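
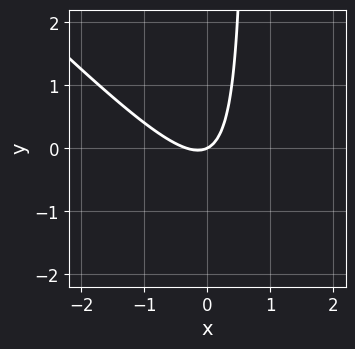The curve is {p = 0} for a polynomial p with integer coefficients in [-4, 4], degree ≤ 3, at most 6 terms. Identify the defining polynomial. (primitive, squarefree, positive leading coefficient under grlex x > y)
3*x^2 + 3*x*y + x - 2*y

First, degree: a generic line meets the curve in up to 2 points, so deg p = 2.
Next, against the integer gridlines: it crosses the x-axis at the gridline x = 0; it crosses the y-axis at the gridline y = 0.
Finally, fitting integer coefficients to these (and the overall shape) gives p.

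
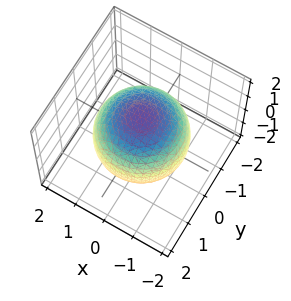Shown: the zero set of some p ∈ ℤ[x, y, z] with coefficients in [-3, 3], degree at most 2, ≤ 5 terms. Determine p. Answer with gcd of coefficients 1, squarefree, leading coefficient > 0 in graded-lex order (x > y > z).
x^2 + y^2 + z^2 - 2

(a) The degree is 2 — bounded and convex; a quadric.
(b) Symmetries: the z ↦ −z reflection is a symmetry, so z appears only in even powers; every cross-section ⟂ z is a circle, so x, y appear only via x² + y².
(c) Checking where it meets the axes: a circular section at z = 1 has radius exactly 1.
(d) Together with the visible shape, these determine p as stated.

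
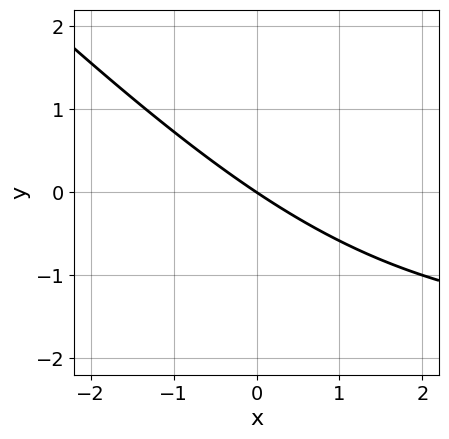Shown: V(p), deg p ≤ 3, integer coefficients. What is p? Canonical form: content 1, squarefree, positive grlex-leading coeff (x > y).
x*y + y^2 + 2*x + 3*y

First, deg p = 2. The shape is more complex than any degree-1 curve.
Then, against the integer gridlines: it meets the x-axis at x = 0 (among the integer gridlines); it crosses the y-axis at the gridline y = 0.
Finally, solving for integer coefficients yields p as stated.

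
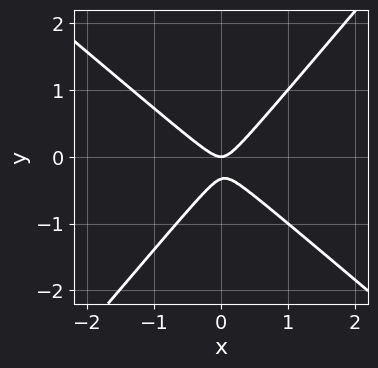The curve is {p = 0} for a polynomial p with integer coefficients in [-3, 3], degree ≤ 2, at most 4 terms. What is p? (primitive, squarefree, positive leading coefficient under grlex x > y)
The degree is 2 — the shape is more complex than any degree-1 curve.
From the visible intercepts: one x-axis crossing is at x = 0; it crosses the y-axis at the gridline y = 0.
Putting this together gives p.

3*x^2 + x*y - 3*y^2 - y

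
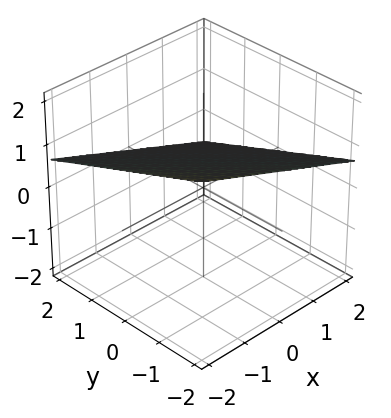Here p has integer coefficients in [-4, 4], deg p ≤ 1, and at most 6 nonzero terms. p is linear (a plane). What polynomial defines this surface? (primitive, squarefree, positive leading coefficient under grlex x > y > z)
First, degree: the surface is flat (a plane), so deg p = 1.
Next, from the visible intercepts: it meets the x-axis at x = 2 (among the integer gridlines); one y-axis crossing is at y = 2.
Finally, solving for integer coefficients yields p as stated.

x + y + 3*z - 2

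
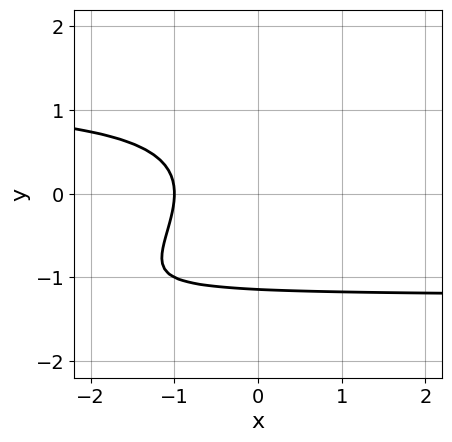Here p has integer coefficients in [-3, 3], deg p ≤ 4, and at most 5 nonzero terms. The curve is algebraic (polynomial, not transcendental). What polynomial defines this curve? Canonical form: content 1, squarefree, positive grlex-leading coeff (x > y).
2*x*y^2 - 2*y^3 - 3*x - 3

1. The degree is 3 — no degree-2 curve has this shape.
2. Observable constraints: it meets the x-axis at x = -1 (among the integer gridlines).
3. Fitting integer coefficients to these (and the overall shape) gives p.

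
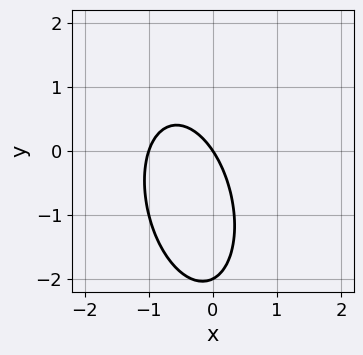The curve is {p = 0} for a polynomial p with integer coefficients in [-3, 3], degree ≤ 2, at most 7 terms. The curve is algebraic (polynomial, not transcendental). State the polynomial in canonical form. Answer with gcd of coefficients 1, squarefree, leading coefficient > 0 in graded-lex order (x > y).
3*x^2 + x*y + y^2 + 3*x + 2*y

The degree is 2 — a generic line meets the curve in up to 2 points.
Checking where it meets the axes: among the integer gridlines, it crosses the y-axis at y ∈ {-2, 0}; the x-axis gridline crossings are at x ∈ {-1, 0}.
The integer polynomial consistent with all of this is the stated p.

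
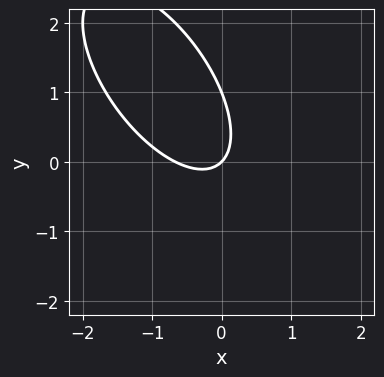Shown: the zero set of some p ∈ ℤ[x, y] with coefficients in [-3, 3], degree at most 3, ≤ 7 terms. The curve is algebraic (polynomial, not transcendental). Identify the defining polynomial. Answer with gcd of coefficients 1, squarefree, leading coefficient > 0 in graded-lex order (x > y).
1. Degree: a generic line meets the curve in up to 2 points, so deg p = 2.
2. From the visible intercepts: it meets the x-axis at x = 0 (among the integer gridlines); the y-axis gridline crossings are at y ∈ {0, 1}.
3. Fitting integer coefficients to these (and the overall shape) gives p.

3*x^2 + 3*x*y + 2*y^2 + 2*x - 2*y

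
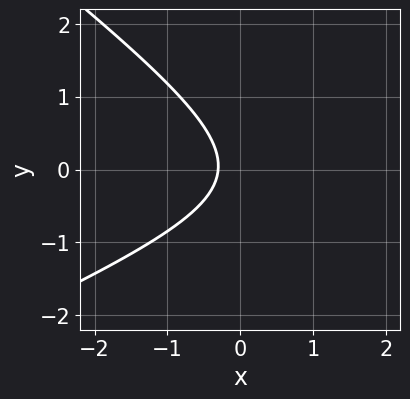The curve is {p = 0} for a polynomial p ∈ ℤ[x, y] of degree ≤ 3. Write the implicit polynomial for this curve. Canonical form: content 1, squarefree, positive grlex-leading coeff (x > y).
x^2 - x*y - 3*y^2 - 3*x - 1

1. deg p = 2. The shape is more complex than any degree-1 curve.
2. Against the integer gridlines: the curve avoids every integer y-axis point in the box.
3. Putting this together gives p.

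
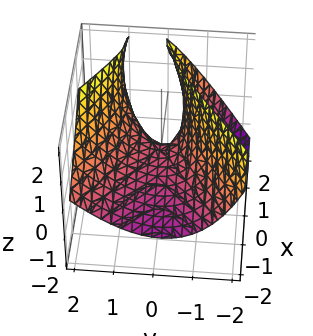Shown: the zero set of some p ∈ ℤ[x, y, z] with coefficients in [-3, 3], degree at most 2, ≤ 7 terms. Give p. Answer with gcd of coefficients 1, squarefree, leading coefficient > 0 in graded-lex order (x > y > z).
x^2 - 2*x*z - 2*y^2 + y*z + 2*z

First, deg p = 2. No degree-1 surface has this shape.
Next, against the integer gridlines: one x-axis crossing is at x = 0; it crosses the z-axis at the gridline z = 0; one y-axis crossing is at y = 0.
Finally, together with the visible shape, these determine p as stated.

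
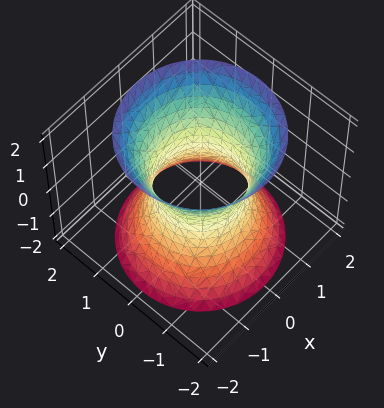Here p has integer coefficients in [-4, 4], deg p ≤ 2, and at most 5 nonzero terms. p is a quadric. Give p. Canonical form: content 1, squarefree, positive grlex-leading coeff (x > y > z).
2*x^2 + 2*y^2 - z^2 - 2

First, degree: one connected sheet with a waist; a quadric, so deg p = 2.
Next, symmetries: it's symmetric under z → −z, forcing even powers of z; the z-axis is an axis of rotation, so x and y enter only as x² + y².
Then, checking where it meets the axes: the surface avoids every integer z-axis point in the box; the x-axis gridline crossings are at x ∈ {-1, 1}; among the integer gridlines, it crosses the y-axis at y ∈ {-1, 1}; a circular section at z = -2 has radius between 1 and 2.
Finally, matching integer coefficients to the picture gives p.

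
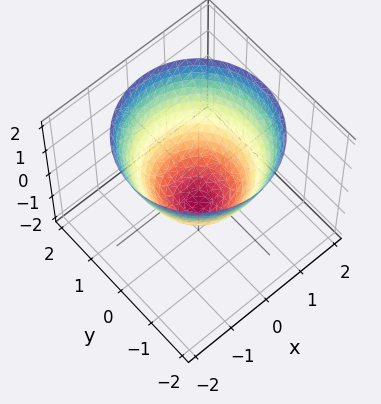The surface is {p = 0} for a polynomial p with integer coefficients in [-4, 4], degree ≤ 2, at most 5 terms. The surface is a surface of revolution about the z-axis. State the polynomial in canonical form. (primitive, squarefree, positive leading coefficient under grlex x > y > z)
1. Degree: the shape is more complex than any degree-1 surface, so deg p = 2.
2. Symmetry: every cross-section ⟂ z is a circle, so x, y appear only via x² + y².
3. Against the integer gridlines: the y-axis gridline crossings are at y ∈ {-1, 1}; a circular section at z = 2 has radius between 1 and 2; the x-axis gridline crossings are at x ∈ {-1, 1}; one z-axis crossing is at z = -1.
4. Putting this together gives p.

x^2 + y^2 - z - 1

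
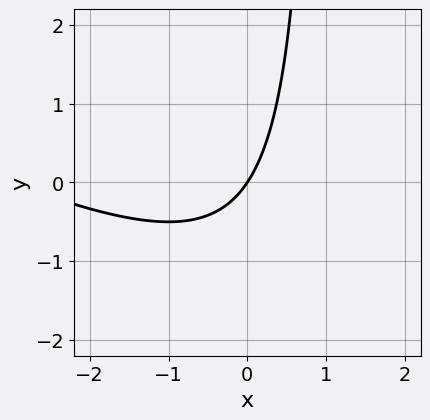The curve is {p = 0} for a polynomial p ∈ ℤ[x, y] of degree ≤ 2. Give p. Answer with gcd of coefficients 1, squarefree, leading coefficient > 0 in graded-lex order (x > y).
x^2 + 2*x*y + 3*x - 2*y

Degree: no degree-1 curve has this shape, so deg p = 2.
Against the integer gridlines: it meets the y-axis at y = 0 (among the integer gridlines); one x-axis crossing is at x = 0.
Fitting integer coefficients to these (and the overall shape) gives p.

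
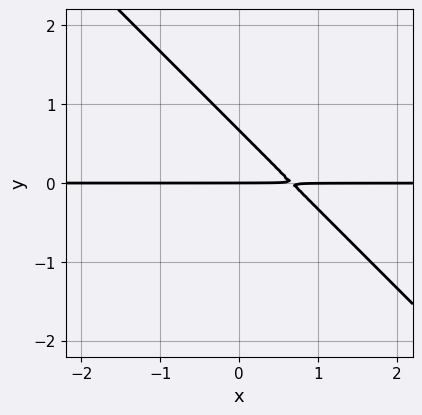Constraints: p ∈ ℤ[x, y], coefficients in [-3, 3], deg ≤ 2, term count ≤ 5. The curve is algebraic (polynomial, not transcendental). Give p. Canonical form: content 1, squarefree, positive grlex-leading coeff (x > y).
Degree: the shape is more complex than any degree-1 curve, so deg p = 2.
Against the integer gridlines: the visible x-axis segment lies entirely on the curve; it meets the y-axis at y = 0 (among the integer gridlines).
The integer polynomial consistent with all of this is the stated p.

3*x*y + 3*y^2 - 2*y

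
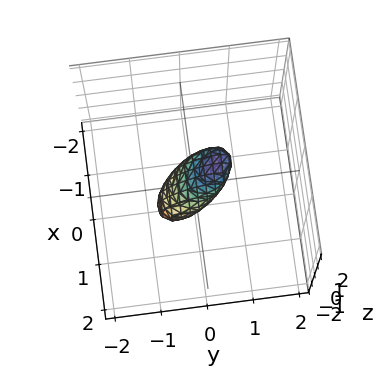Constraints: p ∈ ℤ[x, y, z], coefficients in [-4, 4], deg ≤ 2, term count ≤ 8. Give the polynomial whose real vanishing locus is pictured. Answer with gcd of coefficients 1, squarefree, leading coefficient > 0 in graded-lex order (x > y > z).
3*x^2 + 2*x*y + 3*y^2 - 3*y*z + 2*z^2 - 1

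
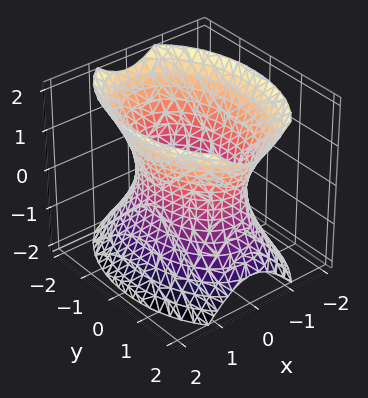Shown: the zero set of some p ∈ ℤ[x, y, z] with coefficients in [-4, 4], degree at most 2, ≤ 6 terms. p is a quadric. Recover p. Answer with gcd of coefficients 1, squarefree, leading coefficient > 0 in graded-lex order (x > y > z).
2*x^2 + y^2 - z^2 - 2

(a) deg p = 2. One connected sheet with a waist; a quadric.
(b) Symmetries: the z ↦ −z reflection is a symmetry, so z appears only in even powers; mirror symmetry x ↦ −x ⇒ only even powers of x; the y ↦ −y reflection is a symmetry, so y appears only in even powers.
(c) Observable constraints: it misses every integer gridline on the z-axis; among the integer gridlines, it crosses the x-axis at x ∈ {-1, 1}.
(d) Fitting integer coefficients to these (and the overall shape) gives p.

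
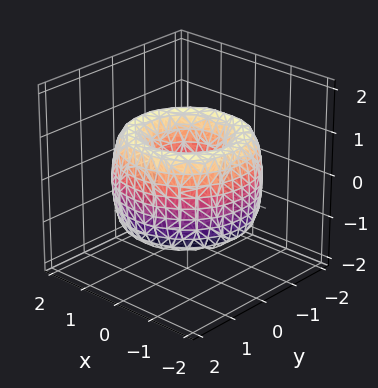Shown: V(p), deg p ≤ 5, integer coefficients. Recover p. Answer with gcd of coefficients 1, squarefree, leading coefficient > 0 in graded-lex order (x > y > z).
x^4 + 2*x^2*y^2 + y^4 - 3*x^2 - 3*y^2 + z^2 + 1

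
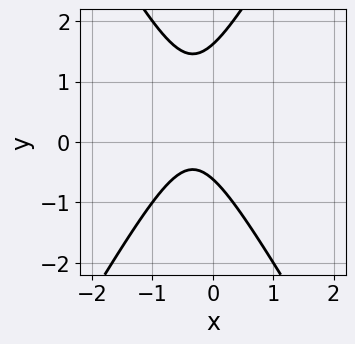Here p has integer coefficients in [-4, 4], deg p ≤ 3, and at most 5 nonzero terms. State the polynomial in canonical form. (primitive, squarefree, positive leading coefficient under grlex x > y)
(a) deg p = 2. The shape is more complex than any degree-1 curve.
(b) Reading off the gridlines: no x-intercept at any integer in the box.
(c) The integer polynomial consistent with all of this is the stated p.

3*x^2 - y^2 + 2*x + y + 1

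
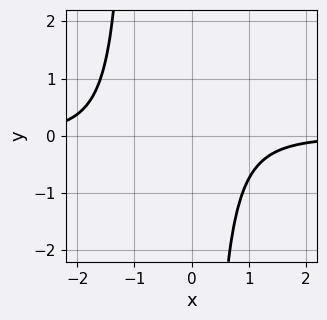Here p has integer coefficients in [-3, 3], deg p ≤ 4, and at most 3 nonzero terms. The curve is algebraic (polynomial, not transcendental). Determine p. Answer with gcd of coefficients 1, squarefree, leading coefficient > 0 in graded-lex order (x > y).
First, degree: the shape is more complex than any degree-3 curve, so deg p = 4.
Next, observable constraints: it misses every integer gridline on the y-axis; no x-intercept at any integer in the box.
Finally, the integer polynomial consistent with all of this is the stated p.

2*x^3*y + 2*x^2*y + 3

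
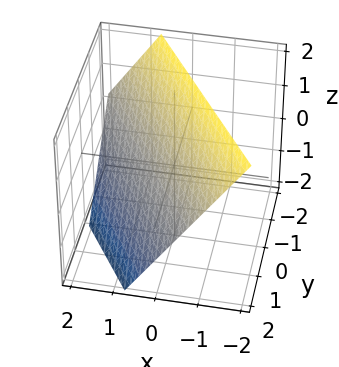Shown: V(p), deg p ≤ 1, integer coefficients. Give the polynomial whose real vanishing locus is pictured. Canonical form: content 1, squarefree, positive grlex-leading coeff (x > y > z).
(a) The degree is 1 — every cross-section is a straight line — this is a plane.
(b) Observable constraints: it crosses the z-axis at the gridline z = 1; one y-axis crossing is at y = 1.
(c) Fitting integer coefficients to these (and the overall shape) gives p.

3*x + 2*y + 2*z - 2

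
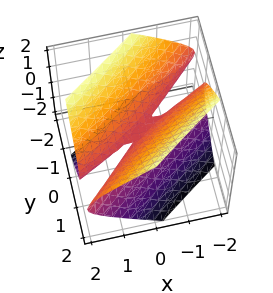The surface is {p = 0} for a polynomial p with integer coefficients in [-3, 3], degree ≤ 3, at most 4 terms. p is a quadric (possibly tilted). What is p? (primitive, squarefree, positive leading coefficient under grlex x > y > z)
x^2 - 3*x*y + 2*y^2 - 2*z^2

1. Degree: a generic line meets the surface in up to 2 points, so deg p = 2.
2. From the visible intercepts: it crosses the x-axis at the gridline x = 0; it meets the z-axis at z = 0 (among the integer gridlines); it crosses the y-axis at the gridline y = 0.
3. Solving for integer coefficients yields p as stated.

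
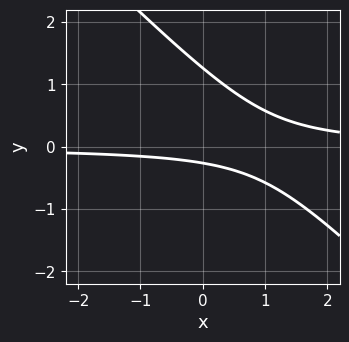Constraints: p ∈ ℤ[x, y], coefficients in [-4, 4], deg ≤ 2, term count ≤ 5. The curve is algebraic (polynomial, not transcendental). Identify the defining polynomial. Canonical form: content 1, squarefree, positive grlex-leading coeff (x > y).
3*x*y + 3*y^2 - 3*y - 1

1. The degree is 2 — no degree-1 curve has this shape.
2. From the visible intercepts: the curve avoids every integer x-axis point in the box.
3. Assembling these constraints gives the stated polynomial.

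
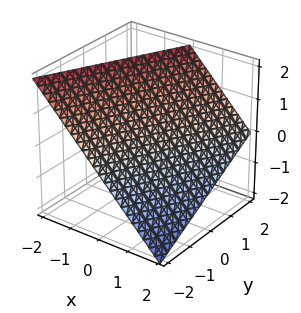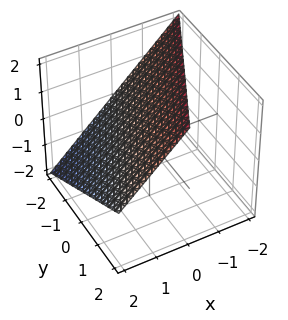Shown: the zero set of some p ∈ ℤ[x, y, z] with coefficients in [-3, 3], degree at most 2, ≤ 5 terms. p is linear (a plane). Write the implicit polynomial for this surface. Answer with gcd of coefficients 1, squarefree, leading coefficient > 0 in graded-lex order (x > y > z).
2*x - y + 2*z - 2

1. Degree: the surface is flat (a plane), so deg p = 1.
2. From the visible intercepts: it crosses the z-axis at the gridline z = 1; one x-axis crossing is at x = 1; it meets the y-axis at y = -2 (among the integer gridlines).
3. The integer polynomial consistent with all of this is the stated p.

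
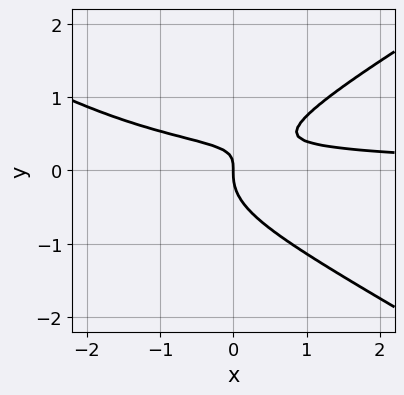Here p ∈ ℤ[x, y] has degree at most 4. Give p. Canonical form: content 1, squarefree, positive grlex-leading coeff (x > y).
The degree is 3 — no degree-2 curve has this shape.
From the axis intercepts and sections: it crosses the x-axis at the gridline x = 0; it meets the y-axis at y = 0 (among the integer gridlines).
Fitting integer coefficients to these (and the overall shape) gives p.

x^2*y - 3*y^3 + 2*x*y - x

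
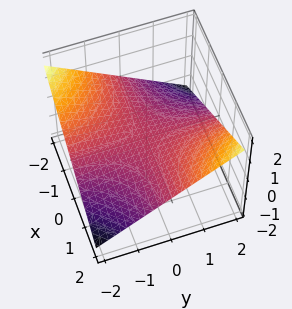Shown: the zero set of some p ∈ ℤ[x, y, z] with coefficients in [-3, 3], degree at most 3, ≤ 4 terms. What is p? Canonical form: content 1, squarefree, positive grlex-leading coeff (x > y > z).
x*y - 3*z

(a) Degree: a saddle surface; a quadric, so deg p = 2.
(b) From the axis intercepts and sections: every point of the x-axis in the box is on the surface; it meets the z-axis at z = 0 (among the integer gridlines); every point of the y-axis in the box is on the surface.
(c) Solving for integer coefficients yields p as stated.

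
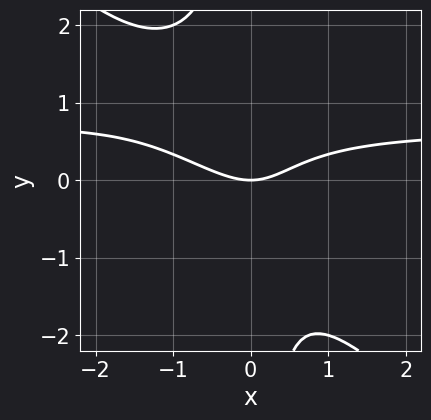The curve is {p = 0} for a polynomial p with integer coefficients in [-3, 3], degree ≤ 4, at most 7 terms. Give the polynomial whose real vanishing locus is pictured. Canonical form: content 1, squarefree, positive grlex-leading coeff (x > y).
3*x^2*y + 3*x*y^2 - 2*x^2 - x*y + 3*y

deg p = 3. No degree-2 curve has this shape.
From the visible intercepts: it meets the x-axis at x = 0 (among the integer gridlines); one y-axis crossing is at y = 0.
Fitting integer coefficients to these (and the overall shape) gives p.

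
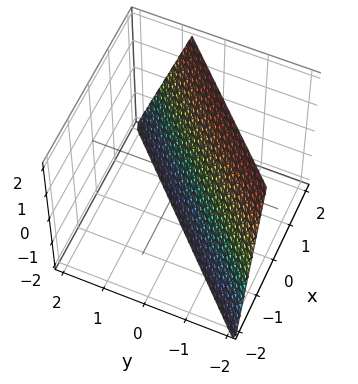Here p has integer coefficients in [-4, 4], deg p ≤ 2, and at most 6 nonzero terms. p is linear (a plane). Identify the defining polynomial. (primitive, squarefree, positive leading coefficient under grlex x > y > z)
3*x - 3*y - z - 2

First, the degree is 1 — every cross-section is a straight line — this is a plane.
Next, against the integer gridlines: it meets the z-axis at z = -2 (among the integer gridlines).
Finally, matching integer coefficients to the picture gives p.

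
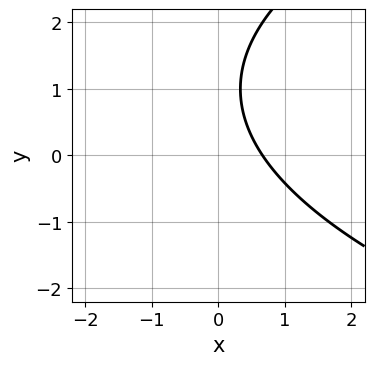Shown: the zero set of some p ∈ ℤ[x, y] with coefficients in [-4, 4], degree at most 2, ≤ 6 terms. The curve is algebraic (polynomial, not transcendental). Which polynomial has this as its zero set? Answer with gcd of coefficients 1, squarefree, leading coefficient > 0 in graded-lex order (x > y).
y^2 - 3*x - 2*y + 2

(a) Degree: no degree-1 curve has this shape, so deg p = 2.
(b) From the visible intercepts: no y-intercept at any integer in the box.
(c) The integer polynomial consistent with all of this is the stated p.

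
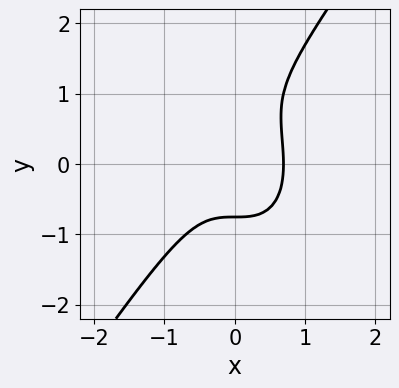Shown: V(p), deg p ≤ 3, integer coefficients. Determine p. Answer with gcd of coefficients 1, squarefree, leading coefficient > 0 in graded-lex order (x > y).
1. deg p = 3.
2. Putting this together gives p.

3*x^3 - y^3 + y^2 - 1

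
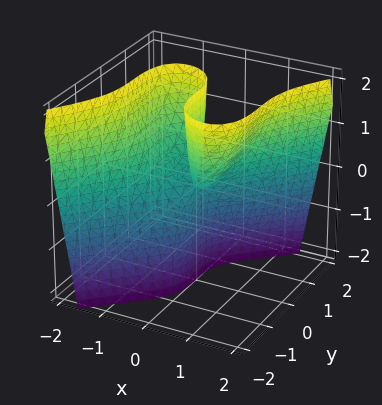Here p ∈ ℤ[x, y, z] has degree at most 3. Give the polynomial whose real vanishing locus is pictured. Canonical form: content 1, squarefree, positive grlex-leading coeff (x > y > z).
(a) deg p = 3.
(b) From the axis intercepts and sections: the visible z-axis segment lies entirely on the surface; one y-axis crossing is at y = 0; one x-axis crossing is at x = 0.
(c) Putting this together gives p.

3*x^3 - 2*y^3 - 3*x*z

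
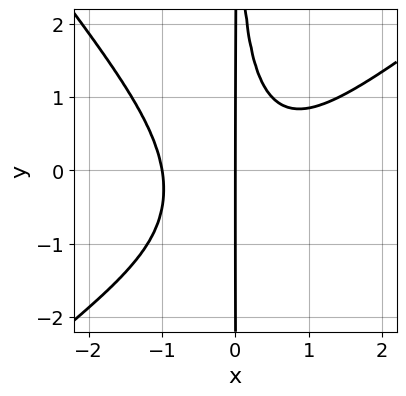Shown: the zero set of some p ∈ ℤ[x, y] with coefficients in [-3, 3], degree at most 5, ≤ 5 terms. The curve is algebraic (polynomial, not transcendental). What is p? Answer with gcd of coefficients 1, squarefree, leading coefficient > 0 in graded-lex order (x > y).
1. The degree is 4 — a generic line meets the curve in up to 4 points.
2. Reading off the gridlines: the visible y-axis segment lies entirely on the curve; among the integer gridlines, it crosses the x-axis at x ∈ {-1, 0}.
3. Together with the visible shape, these determine p as stated.

2*x^4 - x^3*y - 2*x^2*y^2 - 2*x^2*y + 2*x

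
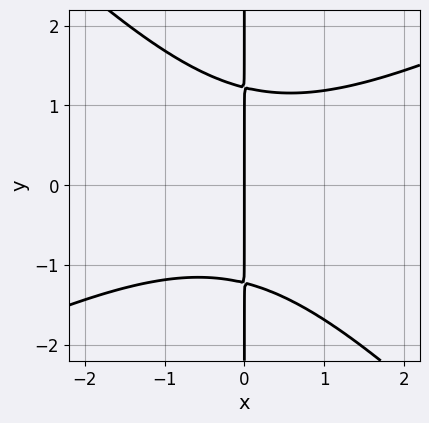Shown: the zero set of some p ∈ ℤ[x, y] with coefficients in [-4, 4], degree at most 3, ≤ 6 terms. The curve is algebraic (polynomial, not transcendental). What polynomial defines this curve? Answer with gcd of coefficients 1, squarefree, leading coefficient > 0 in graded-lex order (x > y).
1. Degree: no degree-2 curve has this shape, so deg p = 3.
2. Observable constraints: one x-axis crossing is at x = 0; every point of the y-axis in the box is on the curve.
3. Putting this together gives p.

x^3 - x^2*y - 2*x*y^2 + 3*x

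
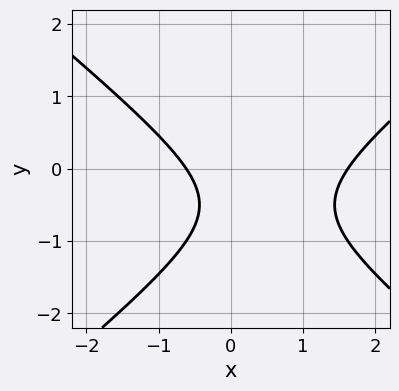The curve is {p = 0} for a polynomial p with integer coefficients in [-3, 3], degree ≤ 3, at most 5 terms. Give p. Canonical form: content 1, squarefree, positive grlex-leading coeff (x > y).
The degree is 2 — a generic line meets the curve in up to 2 points.
Observable constraints: the curve avoids every integer y-axis point in the box.
Solving for integer coefficients yields p as stated.

2*x^2 - 3*y^2 - 2*x - 3*y - 2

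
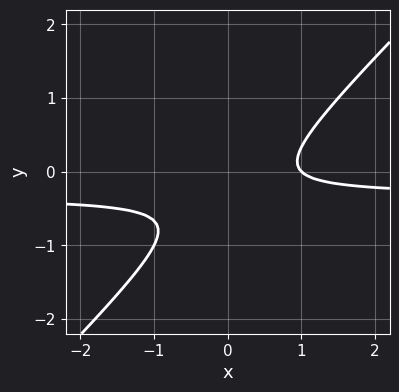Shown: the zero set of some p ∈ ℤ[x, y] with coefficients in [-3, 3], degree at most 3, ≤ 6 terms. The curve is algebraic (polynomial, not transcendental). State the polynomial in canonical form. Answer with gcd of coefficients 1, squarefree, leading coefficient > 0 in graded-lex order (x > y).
3*x*y - 3*y^2 + x - 2*y - 1

1. deg p = 2. The shape is more complex than any degree-1 curve.
2. Observable constraints: it crosses the x-axis at the gridline x = 1; the curve avoids every integer y-axis point in the box.
3. Putting this together gives p.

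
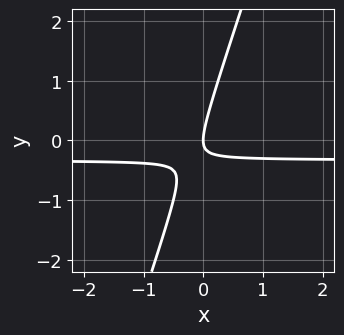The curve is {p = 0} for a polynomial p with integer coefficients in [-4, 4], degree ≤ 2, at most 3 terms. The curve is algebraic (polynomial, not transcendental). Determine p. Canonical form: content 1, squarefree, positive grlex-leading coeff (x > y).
3*x*y - y^2 + x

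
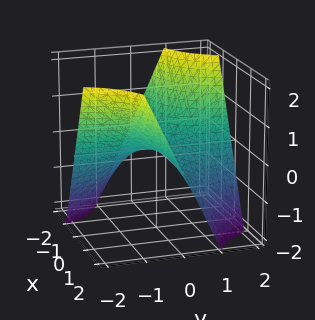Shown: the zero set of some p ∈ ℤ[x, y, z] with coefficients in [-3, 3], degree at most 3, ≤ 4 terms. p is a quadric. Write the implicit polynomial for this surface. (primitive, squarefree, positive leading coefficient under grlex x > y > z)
x*y + z

deg p = 2. A hyperbolic paraboloid; a quadric.
Observable constraints: every point of the y-axis in the box is on the surface; one z-axis crossing is at z = 0; the visible x-axis segment lies entirely on the surface.
These observations pin down the coefficients.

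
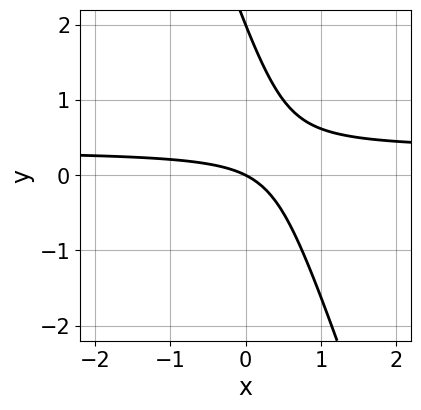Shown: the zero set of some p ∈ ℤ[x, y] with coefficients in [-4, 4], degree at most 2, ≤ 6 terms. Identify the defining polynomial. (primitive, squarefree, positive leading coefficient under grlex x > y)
1. deg p = 2. A generic line meets the curve in up to 2 points.
2. From the axis intercepts and sections: among the integer gridlines, it crosses the y-axis at y ∈ {0, 2}; it meets the x-axis at x = 0 (among the integer gridlines).
3. Putting this together gives p.

3*x*y + y^2 - x - 2*y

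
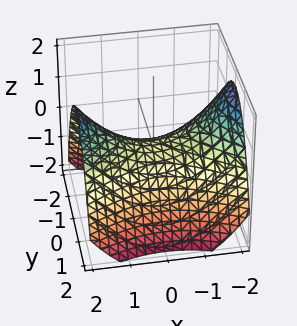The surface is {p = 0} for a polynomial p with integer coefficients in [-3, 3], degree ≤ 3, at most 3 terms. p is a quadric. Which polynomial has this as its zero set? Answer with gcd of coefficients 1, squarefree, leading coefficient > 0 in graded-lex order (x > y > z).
x^2 - 2*y^2 - 3*z

deg p = 2. A hyperbolic paraboloid; a quadric.
Symmetries: the x ↦ −x reflection is a symmetry, so x appears only in even powers; it's symmetric under y → −y, forcing even powers of y.
Reading off the gridlines: one y-axis crossing is at y = 0; it crosses the x-axis at the gridline x = 0; it meets the z-axis at z = 0 (among the integer gridlines).
Matching integer coefficients to the picture gives p.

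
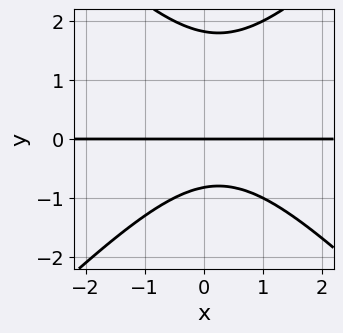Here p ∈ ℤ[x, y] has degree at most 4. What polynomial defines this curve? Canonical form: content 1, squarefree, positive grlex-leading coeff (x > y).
(a) Degree: a generic line meets the curve in up to 3 points, so deg p = 3.
(b) From the axis intercepts and sections: every point of the x-axis in the box is on the curve; it crosses the y-axis at the gridline y = 0.
(c) Assembling these constraints gives the stated polynomial.

2*x^2*y - 2*y^3 - x*y + 2*y^2 + 3*y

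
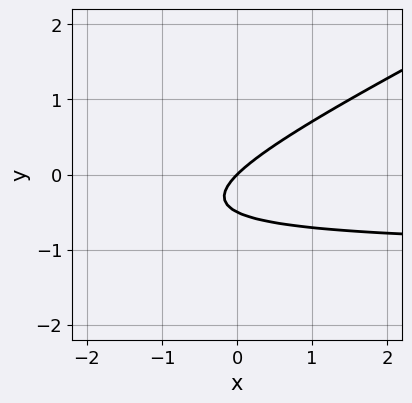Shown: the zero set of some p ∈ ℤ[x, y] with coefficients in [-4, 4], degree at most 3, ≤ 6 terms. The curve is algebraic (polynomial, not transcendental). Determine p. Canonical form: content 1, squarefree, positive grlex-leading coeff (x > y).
x*y - 2*y^2 + x - y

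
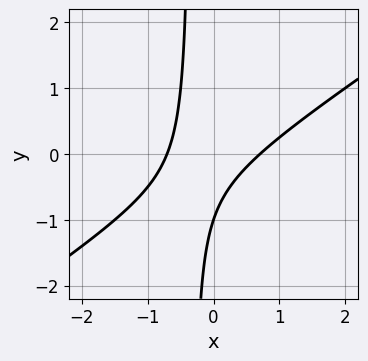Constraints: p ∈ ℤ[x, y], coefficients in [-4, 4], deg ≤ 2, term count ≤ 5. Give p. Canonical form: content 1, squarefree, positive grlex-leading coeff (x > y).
(a) Degree: a generic line meets the curve in up to 2 points, so deg p = 2.
(b) Against the integer gridlines: one y-axis crossing is at y = -1.
(c) The integer polynomial consistent with all of this is the stated p.

2*x^2 - 3*x*y - y - 1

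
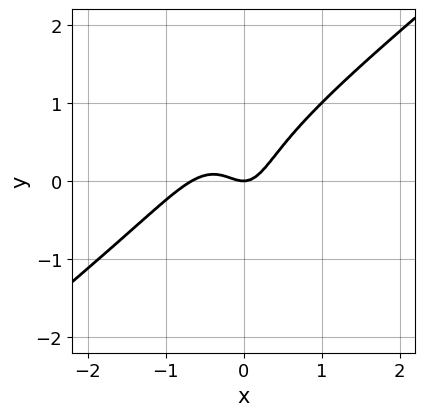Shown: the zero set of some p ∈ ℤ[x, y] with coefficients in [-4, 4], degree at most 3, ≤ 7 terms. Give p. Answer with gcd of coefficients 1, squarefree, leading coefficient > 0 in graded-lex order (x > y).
(a) Degree: the shape is more complex than any degree-2 curve, so deg p = 3.
(b) Against the integer gridlines: it crosses the x-axis at the gridline x = 0; it crosses the y-axis at the gridline y = 0.
(c) Fitting integer coefficients to these (and the overall shape) gives p.

3*x^3 - 3*x^2*y - y^3 + 2*x^2 - y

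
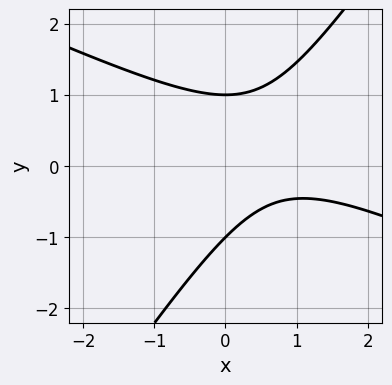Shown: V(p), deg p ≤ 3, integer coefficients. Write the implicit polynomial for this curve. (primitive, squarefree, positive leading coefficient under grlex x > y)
2*x^2 + 3*x*y - 3*y^2 - 3*x + 3

Degree: a generic line meets the curve in up to 2 points, so deg p = 2.
Against the integer gridlines: the curve avoids every integer x-axis point in the box; the y-axis gridline crossings are at y ∈ {-1, 1}.
Fitting integer coefficients to these (and the overall shape) gives p.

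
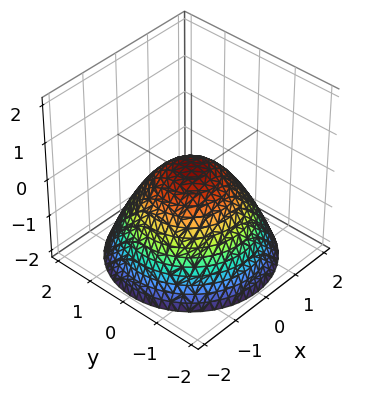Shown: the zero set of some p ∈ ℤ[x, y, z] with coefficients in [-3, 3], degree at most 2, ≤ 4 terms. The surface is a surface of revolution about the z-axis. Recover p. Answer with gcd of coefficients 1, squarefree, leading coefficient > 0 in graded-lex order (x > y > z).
1. The degree is 2 — the shape is more complex than any degree-1 surface.
2. By symmetry, the surface is invariant under rotation about z: p = q(x² + y², z).
3. From the visible intercepts: a circular section at z = -2 has radius between 1 and 2.
4. Putting this together gives p.

2*x^2 + 2*y^2 + 3*z - 1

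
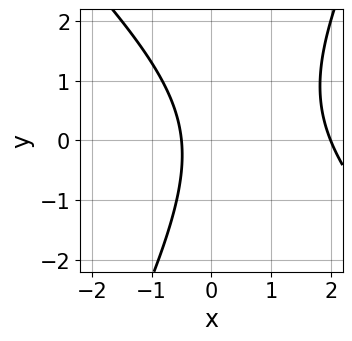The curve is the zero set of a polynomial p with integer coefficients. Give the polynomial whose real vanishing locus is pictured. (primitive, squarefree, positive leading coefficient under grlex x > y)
First, the degree is 2 — no degree-1 curve has this shape.
Then, from the visible intercepts: no y-intercept at any integer in the box; it crosses the x-axis at the gridline x = 2.
Finally, assembling these constraints gives the stated polynomial.

2*x^2 + x*y - y^2 - 3*x - 2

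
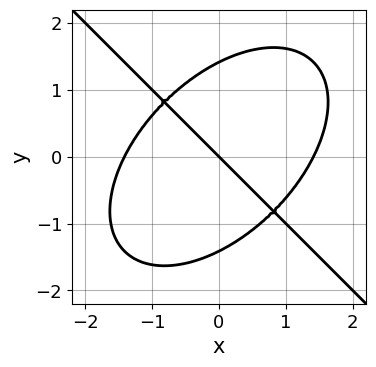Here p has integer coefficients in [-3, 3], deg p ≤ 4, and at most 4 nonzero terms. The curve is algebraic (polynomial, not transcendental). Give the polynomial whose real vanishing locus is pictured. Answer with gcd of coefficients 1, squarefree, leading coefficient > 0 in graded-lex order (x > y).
First, deg p = 3. No degree-2 curve has this shape.
Next, checking where it meets the axes: one y-axis crossing is at y = 0; it crosses the x-axis at the gridline x = 0.
Finally, solving for integer coefficients yields p as stated.

x^3 + y^3 - 2*x - 2*y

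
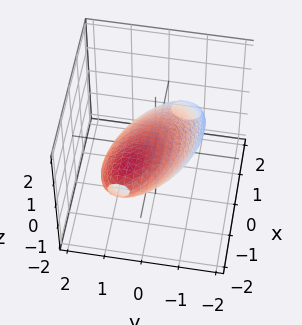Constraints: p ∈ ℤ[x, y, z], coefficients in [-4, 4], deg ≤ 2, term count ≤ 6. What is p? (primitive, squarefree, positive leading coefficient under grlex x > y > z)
x^2 + x*y + 2*x*z + 2*y^2 + 2*z^2 - 2

First, the degree is 2 — the shape is more complex than any degree-1 surface.
Then, checking where it meets the axes: the z-axis gridline crossings are at z ∈ {-1, 1}; among the integer gridlines, it crosses the y-axis at y ∈ {-1, 1}.
Finally, fitting integer coefficients to these (and the overall shape) gives p.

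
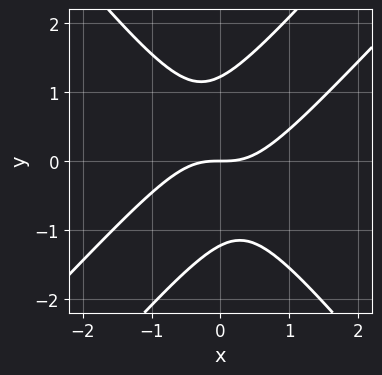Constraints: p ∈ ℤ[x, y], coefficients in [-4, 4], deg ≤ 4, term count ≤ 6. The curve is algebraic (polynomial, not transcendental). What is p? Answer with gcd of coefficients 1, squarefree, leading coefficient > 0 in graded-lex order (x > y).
First, degree: no degree-2 curve has this shape, so deg p = 3.
Next, observable constraints: it crosses the y-axis at the gridline y = 0; it meets the x-axis at x = 0 (among the integer gridlines).
Finally, matching integer coefficients to the picture gives p.

3*x^3 - 3*x^2*y - 2*x*y^2 + 2*y^3 - 3*y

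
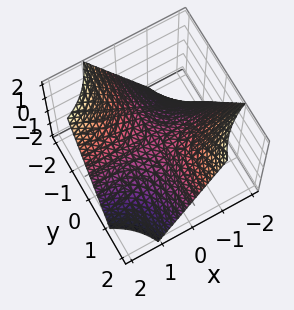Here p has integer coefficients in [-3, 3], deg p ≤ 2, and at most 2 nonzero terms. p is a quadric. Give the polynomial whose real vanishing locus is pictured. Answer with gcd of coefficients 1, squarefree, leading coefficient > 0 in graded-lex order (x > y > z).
x*y + z

(a) deg p = 2.
(b) From the axis intercepts and sections: it meets the z-axis at z = 0 (among the integer gridlines); the visible x-axis segment lies entirely on the surface; the visible y-axis segment lies entirely on the surface.
(c) Assembling these constraints gives the stated polynomial.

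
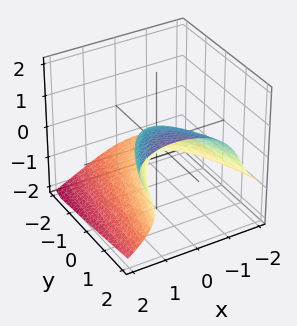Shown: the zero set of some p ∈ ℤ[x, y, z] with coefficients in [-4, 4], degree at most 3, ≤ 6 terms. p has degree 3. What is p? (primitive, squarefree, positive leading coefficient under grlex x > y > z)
z^3 + x^2 - x*z - y

(a) The degree is 3 — a generic line meets the surface in up to 3 points.
(b) Against the integer gridlines: it crosses the y-axis at the gridline y = 0; it meets the x-axis at x = 0 (among the integer gridlines); it crosses the z-axis at the gridline z = 0.
(c) Matching integer coefficients to the picture gives p.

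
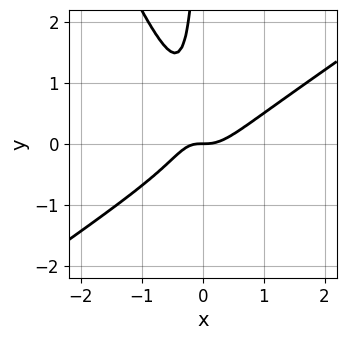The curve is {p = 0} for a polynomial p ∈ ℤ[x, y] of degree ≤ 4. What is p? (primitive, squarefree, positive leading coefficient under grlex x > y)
First, degree: the shape is more complex than any degree-2 curve, so deg p = 3.
Next, checking where it meets the axes: it crosses the x-axis at the gridline x = 0; it meets the y-axis at y = 0 (among the integer gridlines).
Finally, assembling these constraints gives the stated polynomial.

3*x^3 - 3*x^2*y - 2*x*y^2 - x*y - y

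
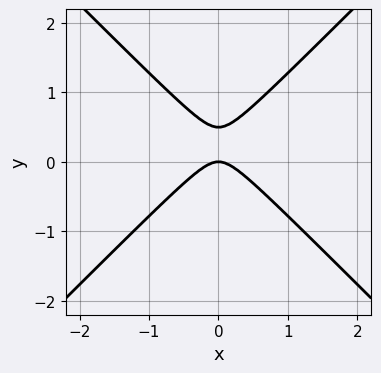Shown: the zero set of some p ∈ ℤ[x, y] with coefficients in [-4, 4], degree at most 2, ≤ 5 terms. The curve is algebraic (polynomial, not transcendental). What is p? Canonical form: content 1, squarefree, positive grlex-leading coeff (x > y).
2*x^2 - 2*y^2 + y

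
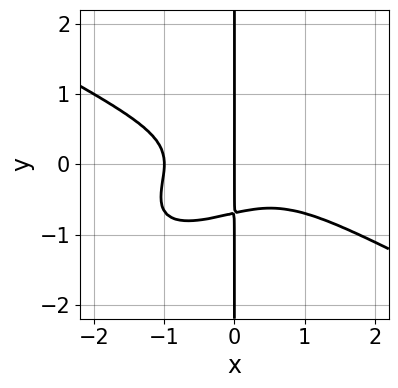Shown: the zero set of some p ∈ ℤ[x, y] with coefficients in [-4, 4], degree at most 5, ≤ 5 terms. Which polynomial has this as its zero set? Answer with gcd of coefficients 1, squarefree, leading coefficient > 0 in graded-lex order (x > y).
x^4 - 2*x^2*y^2 + 3*x*y^3 + x

First, the degree is 4 — the shape is more complex than any degree-3 curve.
Then, observable constraints: the x-axis gridline crossings are at x ∈ {-1, 0}; every point of the y-axis in the box is on the curve.
Finally, assembling these constraints gives the stated polynomial.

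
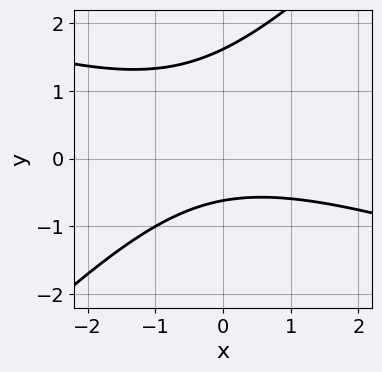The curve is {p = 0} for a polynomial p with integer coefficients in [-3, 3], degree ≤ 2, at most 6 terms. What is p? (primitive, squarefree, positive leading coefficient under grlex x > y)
x^2 + 2*x*y - 3*y^2 + 3*y + 3

First, deg p = 2. A generic line meets the curve in up to 2 points.
Next, reading off the gridlines: it misses every integer gridline on the x-axis.
Finally, the integer polynomial consistent with all of this is the stated p.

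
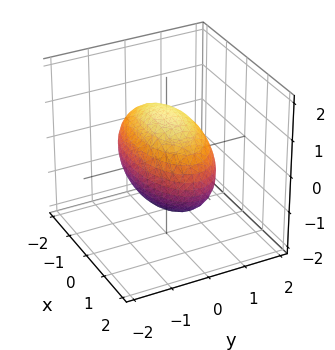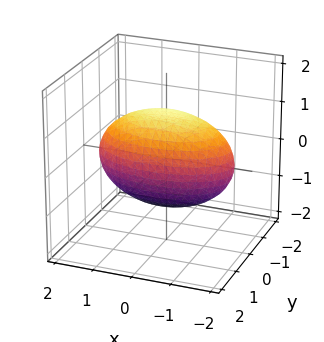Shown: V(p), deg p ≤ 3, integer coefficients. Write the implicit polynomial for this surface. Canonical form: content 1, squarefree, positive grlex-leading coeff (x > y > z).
x^2 + 3*y^2 + 2*z^2 - 3

First, the degree is 2 — a closed, bounded, convex surface; a quadric.
Then, symmetries: the z ↦ −z reflection is a symmetry, so z appears only in even powers; mirror symmetry y ↦ −y ⇒ only even powers of y; it's symmetric under x → −x, forcing even powers of x.
Next, against the integer gridlines: the y-axis gridline crossings are at y ∈ {-1, 1}.
Finally, assembling these constraints gives the stated polynomial.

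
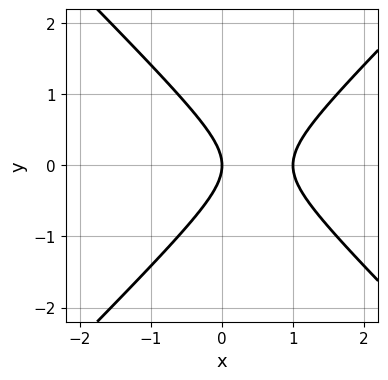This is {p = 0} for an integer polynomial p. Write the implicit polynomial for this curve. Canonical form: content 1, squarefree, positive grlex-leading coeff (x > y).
x^2 - y^2 - x

deg p = 2. A generic line meets the curve in up to 2 points.
Symmetries: the y ↦ −y reflection is a symmetry, so y appears only in even powers.
Reading off the gridlines: among the integer gridlines, it crosses the x-axis at x ∈ {0, 1}; it meets the y-axis at y = 0 (among the integer gridlines).
Putting this together gives p.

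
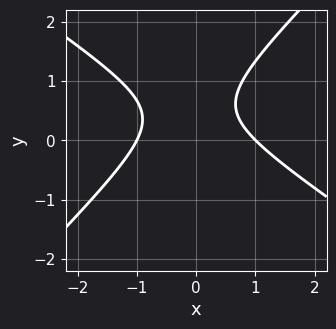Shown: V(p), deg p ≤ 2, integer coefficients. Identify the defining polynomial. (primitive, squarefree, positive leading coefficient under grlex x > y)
deg p = 2. A generic line meets the curve in up to 2 points.
Observable constraints: among the integer gridlines, it crosses the x-axis at x ∈ {-1, 1}; it misses every integer gridline on the y-axis.
These observations pin down the coefficients.

2*x^2 + x*y - 3*y^2 + 3*y - 2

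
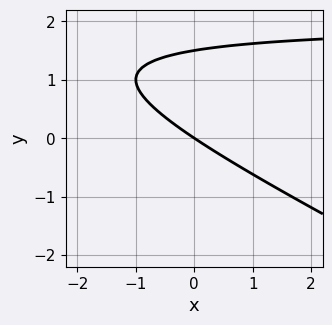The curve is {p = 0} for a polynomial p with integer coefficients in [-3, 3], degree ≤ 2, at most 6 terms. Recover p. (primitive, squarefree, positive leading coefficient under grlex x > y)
deg p = 2. A generic line meets the curve in up to 2 points.
Observable constraints: it crosses the x-axis at the gridline x = 0; one y-axis crossing is at y = 0.
Solving for integer coefficients yields p as stated.

x*y + 2*y^2 - 2*x - 3*y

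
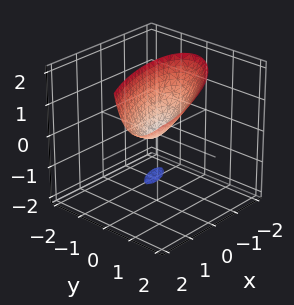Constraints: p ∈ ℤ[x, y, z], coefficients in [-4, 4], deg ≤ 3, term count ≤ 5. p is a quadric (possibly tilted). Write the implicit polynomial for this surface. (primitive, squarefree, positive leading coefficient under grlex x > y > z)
x^2 - 2*x*y + 3*y^2 - 2*y*z - z

There are 2 components. They look like related sheets of one shape, so recover p as a whole.
Degree: no degree-1 surface has this shape, so deg p = 2.
Against the integer gridlines: it meets the y-axis at y = 0 (among the integer gridlines); it meets the z-axis at z = 0 (among the integer gridlines); one x-axis crossing is at x = 0.
Matching integer coefficients to the picture gives p.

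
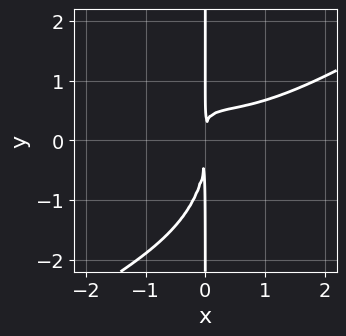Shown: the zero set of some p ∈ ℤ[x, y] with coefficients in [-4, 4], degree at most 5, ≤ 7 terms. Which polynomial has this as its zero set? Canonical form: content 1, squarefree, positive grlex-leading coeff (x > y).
x^4 - x^3*y - x*y^3 - 3*x^2*y + 2*x^2

First, the degree is 4 — a generic line meets the curve in up to 4 points.
Next, against the integer gridlines: the visible y-axis segment lies entirely on the curve.
Finally, these observations pin down the coefficients.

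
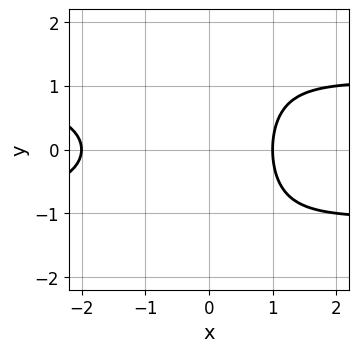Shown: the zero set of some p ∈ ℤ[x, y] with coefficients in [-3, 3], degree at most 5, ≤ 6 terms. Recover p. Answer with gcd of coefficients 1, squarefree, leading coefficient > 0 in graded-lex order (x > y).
First, degree: no degree-3 curve has this shape, so deg p = 4.
Then, symmetries: mirror symmetry y ↦ −y ⇒ only even powers of y.
Then, observable constraints: the curve avoids every integer y-axis point in the box; the x-axis gridline crossings are at x ∈ {-2, 1}.
Finally, putting this together gives p.

x^2*y^2 - x^2 - x + 2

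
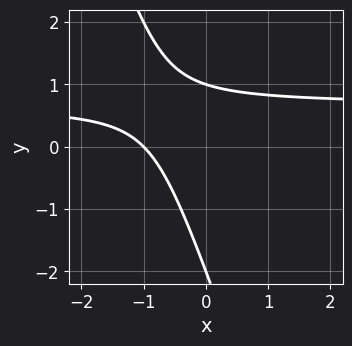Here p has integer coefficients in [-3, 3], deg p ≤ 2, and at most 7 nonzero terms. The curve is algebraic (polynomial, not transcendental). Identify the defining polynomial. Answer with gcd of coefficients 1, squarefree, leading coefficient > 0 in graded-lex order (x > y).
The degree is 2 — a generic line meets the curve in up to 2 points.
From the visible intercepts: one x-axis crossing is at x = -1; the y-axis gridline crossings are at y ∈ {-2, 1}.
Matching integer coefficients to the picture gives p.

3*x*y + y^2 - 2*x + y - 2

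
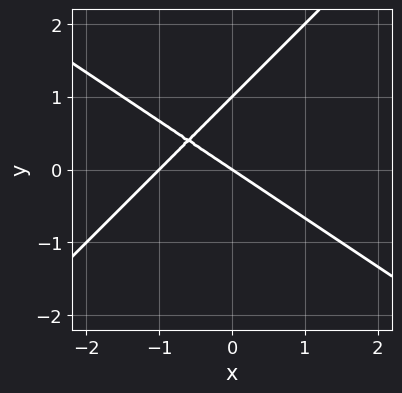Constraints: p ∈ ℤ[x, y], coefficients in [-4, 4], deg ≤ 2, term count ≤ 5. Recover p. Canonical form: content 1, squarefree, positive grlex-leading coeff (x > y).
2*x^2 + x*y - 3*y^2 + 2*x + 3*y

First, degree: the shape is more complex than any degree-1 curve, so deg p = 2.
Next, checking where it meets the axes: the x-axis gridline crossings are at x ∈ {-1, 0}; the y-axis gridline crossings are at y ∈ {0, 1}.
Finally, together with the visible shape, these determine p as stated.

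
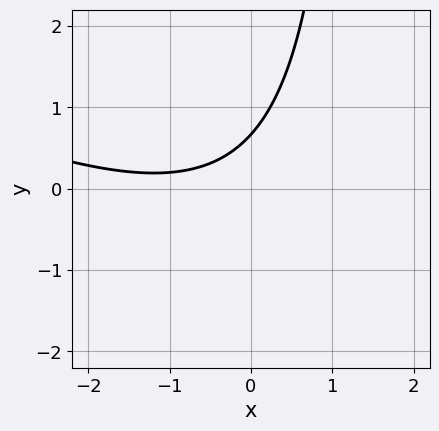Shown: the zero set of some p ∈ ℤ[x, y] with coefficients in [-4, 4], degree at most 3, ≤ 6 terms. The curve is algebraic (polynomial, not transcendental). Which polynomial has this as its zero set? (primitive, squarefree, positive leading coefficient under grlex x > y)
x^2 + 2*x*y + 2*x - 3*y + 2

1. deg p = 2. The shape is more complex than any degree-1 curve.
2. Checking where it meets the axes: no x-intercept at any integer in the box.
3. Fitting integer coefficients to these (and the overall shape) gives p.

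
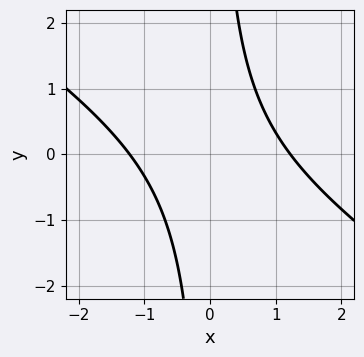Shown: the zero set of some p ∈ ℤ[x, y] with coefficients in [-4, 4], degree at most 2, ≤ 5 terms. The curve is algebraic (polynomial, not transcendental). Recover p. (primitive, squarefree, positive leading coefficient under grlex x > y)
Degree: no degree-1 curve has this shape, so deg p = 2.
Observable constraints: no y-intercept at any integer in the box.
The integer polynomial consistent with all of this is the stated p.

2*x^2 + 3*x*y - 3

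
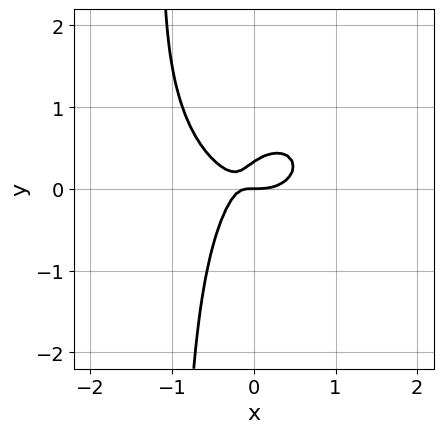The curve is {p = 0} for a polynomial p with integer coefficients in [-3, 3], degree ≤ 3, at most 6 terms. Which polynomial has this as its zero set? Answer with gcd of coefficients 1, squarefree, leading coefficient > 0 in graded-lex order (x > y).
(a) deg p = 3. The shape is more complex than any degree-2 curve.
(b) From the visible intercepts: it crosses the y-axis at the gridline y = 0; it meets the x-axis at x = 0 (among the integer gridlines).
(c) Assembling these constraints gives the stated polynomial.

3*x^3 + 3*x*y^2 - 3*x*y + 3*y^2 - y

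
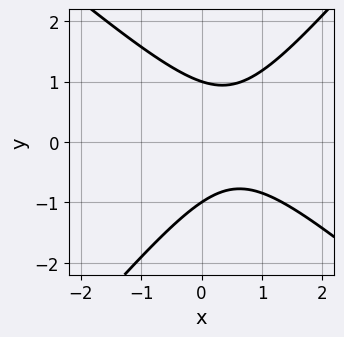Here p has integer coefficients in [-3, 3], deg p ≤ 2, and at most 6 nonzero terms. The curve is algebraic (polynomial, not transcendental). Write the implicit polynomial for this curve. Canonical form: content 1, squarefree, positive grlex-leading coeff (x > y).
3*x^2 + x*y - 3*y^2 - 3*x + 3

The degree is 2 — the shape is more complex than any degree-1 curve.
Reading off the gridlines: the y-axis gridline crossings are at y ∈ {-1, 1}; it misses every integer gridline on the x-axis.
Solving for integer coefficients yields p as stated.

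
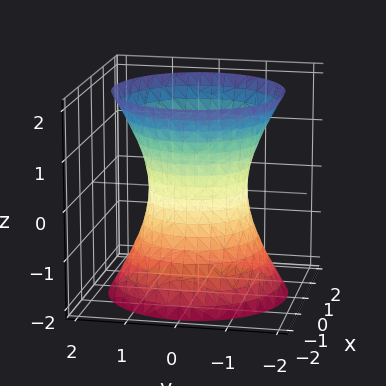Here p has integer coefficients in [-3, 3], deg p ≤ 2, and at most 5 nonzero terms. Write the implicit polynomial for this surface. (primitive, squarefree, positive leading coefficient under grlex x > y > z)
First, degree: an hourglass — one-sheet hyperboloid; a quadric, so deg p = 2.
Next, symmetries: the z-axis is an axis of rotation, so x and y enter only as x² + y²; mirror symmetry z ↦ −z ⇒ only even powers of z.
Next, observable constraints: the x-axis gridline crossings are at x ∈ {-1, 1}; a circular section at z = 1 has radius between 1 and 2.
Finally, together with the visible shape, these determine p as stated. Check: (0, 1, 0) on the y-axis lies on the surface, and p(0, 1, 0) = 0. ✓

2*x^2 + 2*y^2 - z^2 - 2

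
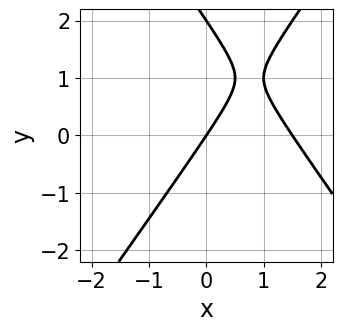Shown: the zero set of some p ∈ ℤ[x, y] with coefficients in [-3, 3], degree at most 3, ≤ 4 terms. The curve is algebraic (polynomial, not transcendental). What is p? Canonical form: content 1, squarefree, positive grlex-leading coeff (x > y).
1. deg p = 2.
2. Observable constraints: among the integer gridlines, it crosses the y-axis at y ∈ {0, 2}; it crosses the x-axis at the gridline x = 0.
3. Solving for integer coefficients yields p as stated.

2*x^2 - y^2 - 3*x + 2*y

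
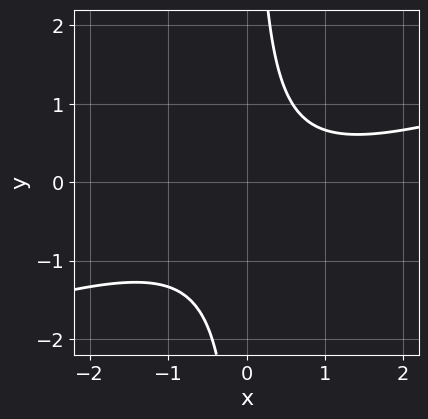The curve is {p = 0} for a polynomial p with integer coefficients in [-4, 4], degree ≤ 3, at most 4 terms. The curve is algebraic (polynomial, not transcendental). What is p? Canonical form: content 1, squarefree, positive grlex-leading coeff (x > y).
x^2 - 3*x*y - x + 2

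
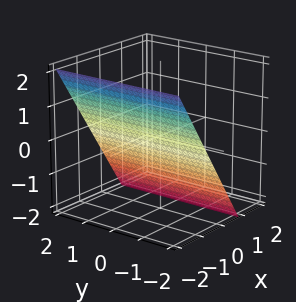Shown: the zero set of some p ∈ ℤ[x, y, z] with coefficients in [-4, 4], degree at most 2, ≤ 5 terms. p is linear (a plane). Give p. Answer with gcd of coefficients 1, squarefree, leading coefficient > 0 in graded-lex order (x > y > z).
1. The degree is 1 — the surface is flat (a plane).
2. Checking where it meets the axes: it misses every integer gridline on the y-axis; one z-axis crossing is at z = -1.
3. Matching integer coefficients to the picture gives p.

3*x + 2*z + 2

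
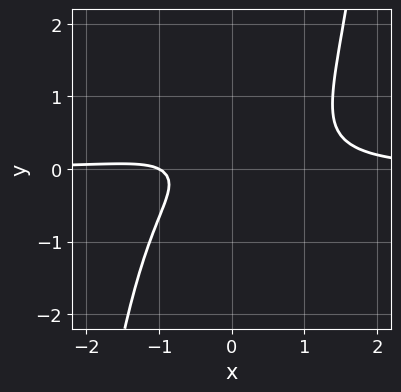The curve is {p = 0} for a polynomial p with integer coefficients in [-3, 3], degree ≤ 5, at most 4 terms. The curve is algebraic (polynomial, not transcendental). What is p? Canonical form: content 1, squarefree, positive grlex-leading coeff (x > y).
First, degree: the shape is more complex than any degree-3 curve, so deg p = 4.
Next, from the axis intercepts and sections: no y-intercept at any integer in the box; one x-axis crossing is at x = -1.
Finally, together with the visible shape, these determine p as stated.

2*x^3*y - 3*y^2 - x - 1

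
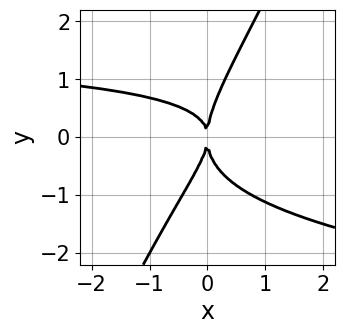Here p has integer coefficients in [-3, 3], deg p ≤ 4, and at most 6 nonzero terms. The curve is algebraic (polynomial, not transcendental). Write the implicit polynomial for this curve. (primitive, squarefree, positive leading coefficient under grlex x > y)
(a) Degree: no degree-3 curve has this shape, so deg p = 4.
(b) Observable constraints: it meets the x-axis at x = 0 (among the integer gridlines); one y-axis crossing is at y = 0.
(c) Fitting integer coefficients to these (and the overall shape) gives p.

2*x*y^3 - y^4 - x^2*y + x*y^2 + 2*x^2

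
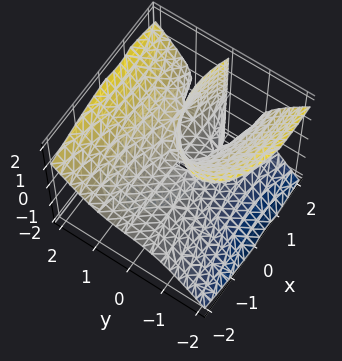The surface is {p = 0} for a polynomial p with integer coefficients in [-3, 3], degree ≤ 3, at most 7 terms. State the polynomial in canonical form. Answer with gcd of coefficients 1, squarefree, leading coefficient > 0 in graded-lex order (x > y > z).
1. Degree: a generic line meets the surface in up to 3 points, so deg p = 3.
2. Against the integer gridlines: every point of the z-axis in the box is on the surface; it crosses the y-axis at the gridline y = 0.
3. Putting this together gives p.

x^2*z - 2*y^3 + 2*y*z^2 + x*y - 2*x*z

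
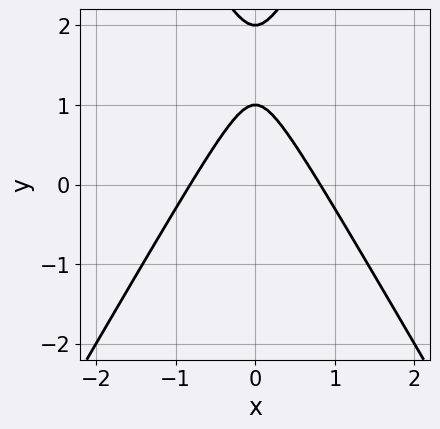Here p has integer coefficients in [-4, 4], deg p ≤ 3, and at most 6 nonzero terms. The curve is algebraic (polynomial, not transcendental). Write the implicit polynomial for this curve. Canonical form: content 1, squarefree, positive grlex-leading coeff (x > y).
3*x^2 - y^2 + 3*y - 2

First, the degree is 2 — no degree-1 curve has this shape.
Then, symmetries: it's symmetric under x → −x, forcing even powers of x.
Then, from the visible intercepts: the y-axis gridline crossings are at y ∈ {1, 2}.
Finally, assembling these constraints gives the stated polynomial.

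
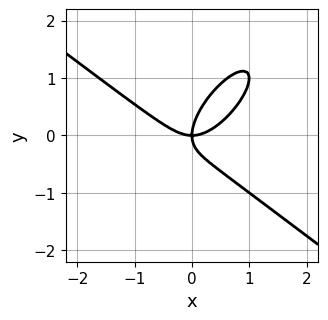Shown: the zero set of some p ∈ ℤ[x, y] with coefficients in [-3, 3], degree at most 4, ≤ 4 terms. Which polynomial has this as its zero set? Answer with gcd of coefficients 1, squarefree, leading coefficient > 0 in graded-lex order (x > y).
deg p = 3.
From the axis intercepts and sections: one x-axis crossing is at x = 0; one y-axis crossing is at y = 0.
These observations pin down the coefficients.

x^3 - x*y^2 + y^3 - x*y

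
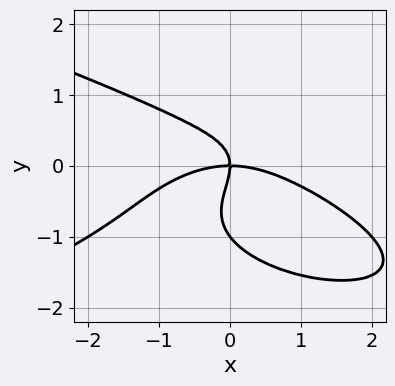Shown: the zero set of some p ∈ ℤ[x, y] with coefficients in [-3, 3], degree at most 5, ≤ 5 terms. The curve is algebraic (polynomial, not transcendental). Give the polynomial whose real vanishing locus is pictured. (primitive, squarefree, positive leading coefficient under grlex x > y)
First, deg p = 4.
Next, from the visible intercepts: one x-axis crossing is at x = 0; among the integer gridlines, it crosses the y-axis at y ∈ {-1, 0}.
Finally, putting this together gives p.

3*y^4 + x^3 - x*y^2 + 3*y^3 + 3*x*y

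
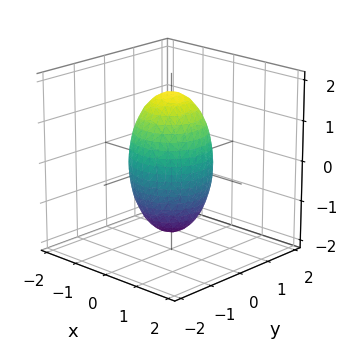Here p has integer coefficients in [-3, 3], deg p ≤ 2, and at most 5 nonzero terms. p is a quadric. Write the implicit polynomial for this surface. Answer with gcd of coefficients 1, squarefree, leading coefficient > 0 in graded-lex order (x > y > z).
3*x^2 + 3*y^2 + z^2 - 3

First, the degree is 2 — bounded and convex; a quadric.
Next, by symmetry, every cross-section ⟂ z is a circle, so x, y appear only via x² + y²; the z ↦ −z reflection is a symmetry, so z appears only in even powers.
Next, from the visible intercepts: the y-axis gridline crossings are at y ∈ {-1, 1}; a circular section at z = 1 has radius between 0 and 1; the x-axis gridline crossings are at x ∈ {-1, 1}.
Finally, fitting integer coefficients to these (and the overall shape) gives p.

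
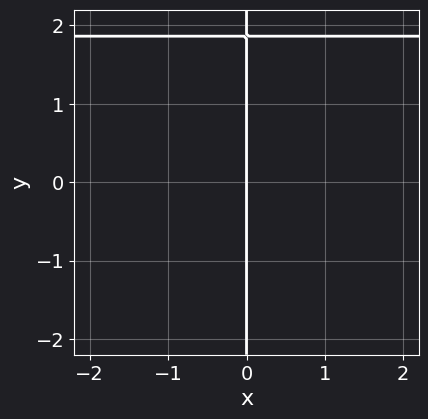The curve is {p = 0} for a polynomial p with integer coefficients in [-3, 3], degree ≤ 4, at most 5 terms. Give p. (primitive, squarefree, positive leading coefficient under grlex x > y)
x*y^3 - x*y^2 - 3*x

(a) The degree is 4 — no degree-3 curve has this shape.
(b) From the visible intercepts: the visible y-axis segment lies entirely on the curve; it meets the x-axis at x = 0 (among the integer gridlines).
(c) Fitting integer coefficients to these (and the overall shape) gives p.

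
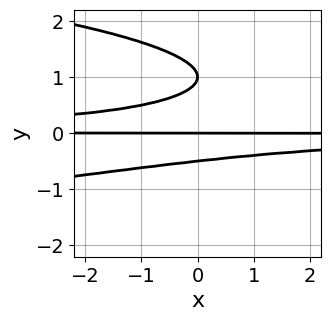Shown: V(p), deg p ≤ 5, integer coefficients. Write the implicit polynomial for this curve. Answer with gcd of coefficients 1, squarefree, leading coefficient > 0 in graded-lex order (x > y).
First, deg p = 4.
Next, against the integer gridlines: the y-axis gridline crossings are at y ∈ {0, 1}; every point of the x-axis in the box is on the curve.
Finally, solving for integer coefficients yields p as stated.

2*y^4 + x*y^2 - 3*y^3 + y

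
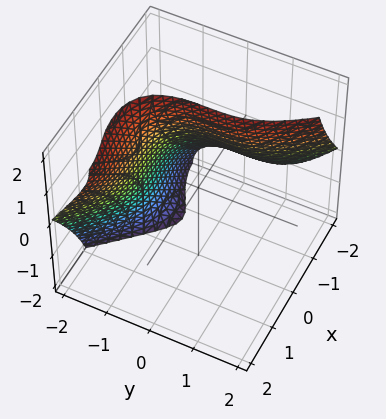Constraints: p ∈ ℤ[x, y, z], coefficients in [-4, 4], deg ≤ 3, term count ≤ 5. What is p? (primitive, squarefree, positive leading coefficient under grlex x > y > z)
x^3 - 2*x^2*z + x*z^2 + y^3 + 2

The degree is 3 — a generic line meets the surface in up to 3 points.
Against the integer gridlines: it misses every integer gridline on the z-axis.
These observations pin down the coefficients.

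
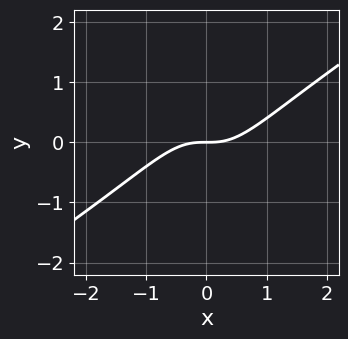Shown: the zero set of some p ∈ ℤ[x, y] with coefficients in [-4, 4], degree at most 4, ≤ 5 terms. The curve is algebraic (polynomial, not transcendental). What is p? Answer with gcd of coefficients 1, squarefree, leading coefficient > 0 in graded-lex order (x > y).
2*x^3 - 3*x^2*y - 2*y

(a) Degree: a generic line meets the curve in up to 3 points, so deg p = 3.
(b) Observable constraints: one y-axis crossing is at y = 0; one x-axis crossing is at x = 0.
(c) Putting this together gives p.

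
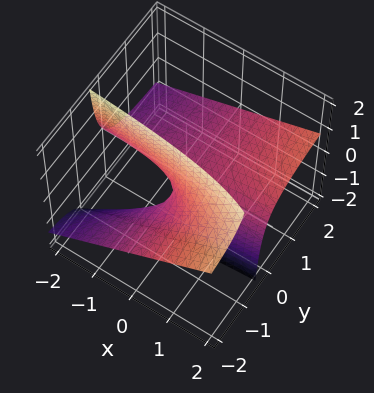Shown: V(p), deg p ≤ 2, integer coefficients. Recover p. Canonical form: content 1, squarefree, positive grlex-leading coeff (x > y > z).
x*y - 2*y*z - z

(a) deg p = 2. The shape is more complex than any degree-1 surface.
(b) Observable constraints: the visible y-axis segment lies entirely on the surface; every point of the x-axis in the box is on the surface; one z-axis crossing is at z = 0.
(c) Matching integer coefficients to the picture gives p.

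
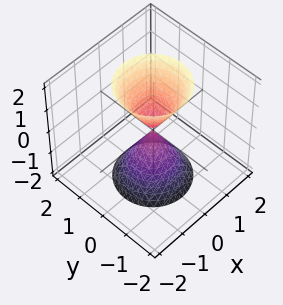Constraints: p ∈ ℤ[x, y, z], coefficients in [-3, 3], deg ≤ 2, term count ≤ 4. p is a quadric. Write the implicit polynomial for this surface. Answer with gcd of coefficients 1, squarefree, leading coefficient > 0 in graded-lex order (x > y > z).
3*x^2 + 3*y^2 - z^2

First, I count 2 distinct pieces.
Then, degree: a double cone through the origin; a quadric, so deg p = 2.
Then, symmetries: it's symmetric under z → −z, forcing even powers of z; rotational symmetry about the z-axis ⇒ p depends on x, y only through x² + y².
Then, against the integer gridlines: it crosses the z-axis at the gridline z = 0; it meets the x-axis at x = 0 (among the integer gridlines).
Finally, putting this together gives p.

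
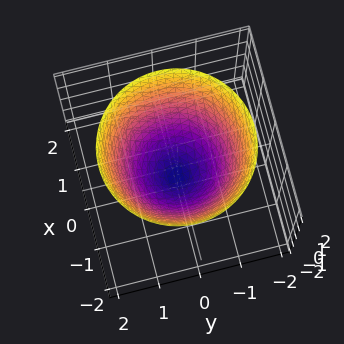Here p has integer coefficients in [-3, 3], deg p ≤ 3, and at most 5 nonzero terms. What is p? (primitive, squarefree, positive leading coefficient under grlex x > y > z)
x^2 + y^2 - z - 1

First, degree: the shape is more complex than any degree-1 surface, so deg p = 2.
Then, symmetry: the surface is invariant under rotation about z: p = q(x² + y², z).
Next, from the visible intercepts: it meets the z-axis at z = -1 (among the integer gridlines); among the integer gridlines, it crosses the y-axis at y ∈ {-1, 1}; a circular section at z = 2 has radius between 1 and 2.
Finally, putting this together gives p. Check: (-1, 0, 0) on the x-axis lies on the surface, and p(-1, 0, 0) = 0. ✓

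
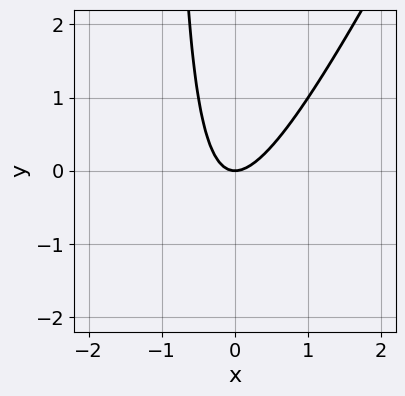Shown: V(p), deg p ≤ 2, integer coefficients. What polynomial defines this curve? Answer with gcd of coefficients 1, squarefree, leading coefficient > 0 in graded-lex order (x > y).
(a) Degree: a generic line meets the curve in up to 2 points, so deg p = 2.
(b) From the visible intercepts: it crosses the x-axis at the gridline x = 0; one y-axis crossing is at y = 0.
(c) Fitting integer coefficients to these (and the overall shape) gives p.

2*x^2 - x*y - y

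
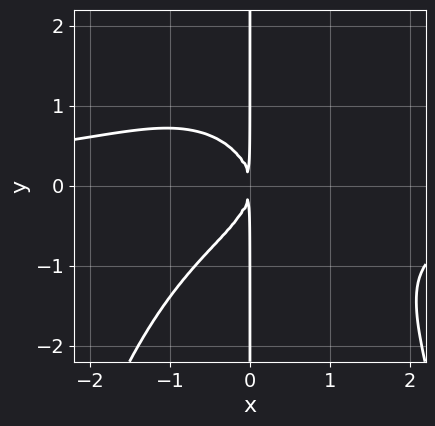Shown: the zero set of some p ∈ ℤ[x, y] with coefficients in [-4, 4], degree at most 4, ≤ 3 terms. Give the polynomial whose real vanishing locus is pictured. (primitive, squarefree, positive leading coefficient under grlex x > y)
2*x^3*y + 3*x*y^2 + 3*x^2

1. Degree: the shape is more complex than any degree-3 curve, so deg p = 4.
2. Observable constraints: every point of the y-axis in the box is on the curve.
3. Together with the visible shape, these determine p as stated.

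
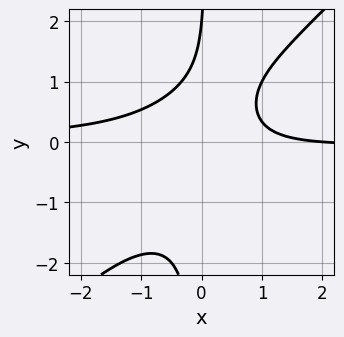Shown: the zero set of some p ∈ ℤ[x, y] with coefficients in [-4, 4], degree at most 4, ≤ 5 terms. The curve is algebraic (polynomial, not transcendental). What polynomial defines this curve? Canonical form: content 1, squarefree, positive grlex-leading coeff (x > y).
3*x^2*y - 3*x*y^2 + x + y - 2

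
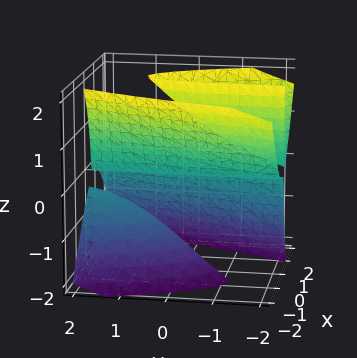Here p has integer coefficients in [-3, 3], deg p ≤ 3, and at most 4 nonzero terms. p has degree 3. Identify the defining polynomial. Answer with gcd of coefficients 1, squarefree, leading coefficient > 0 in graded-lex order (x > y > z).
First, I count 3 distinct pieces. Treating them together as one polynomial.
Next, the degree is 3 — no degree-2 surface has this shape.
Next, from the axis intercepts and sections: the visible y-axis segment lies entirely on the surface; it meets the x-axis at x = 0 (among the integer gridlines); it crosses the z-axis at the gridline z = 0.
Finally, putting this together gives p.

3*x^3 + 2*x*y*z - 2*x*z^2 + z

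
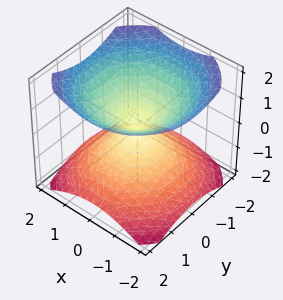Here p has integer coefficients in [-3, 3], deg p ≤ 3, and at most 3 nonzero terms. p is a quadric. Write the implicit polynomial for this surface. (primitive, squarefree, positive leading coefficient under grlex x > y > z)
2*x^2 + 2*y^2 - 3*z^2

First, I count 2 distinct pieces. They look like related sheets of one shape, so recover p as a whole.
Then, the degree is 2 — two nappes meeting at a single point; a quadric.
Next, by symmetry, the z-axis is an axis of rotation, so x and y enter only as x² + y²; it's symmetric under z → −z, forcing even powers of z.
Then, from the axis intercepts and sections: it meets the x-axis at x = 0 (among the integer gridlines); a circular section at z = 1 has radius between 1 and 2.
Finally, solving for integer coefficients yields p as stated.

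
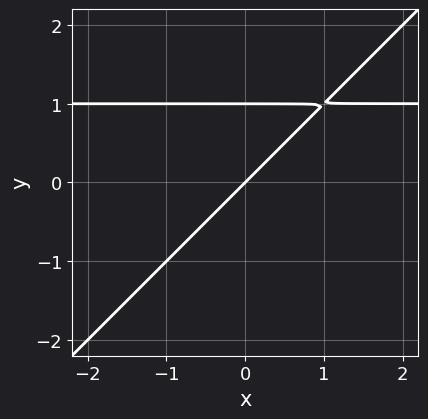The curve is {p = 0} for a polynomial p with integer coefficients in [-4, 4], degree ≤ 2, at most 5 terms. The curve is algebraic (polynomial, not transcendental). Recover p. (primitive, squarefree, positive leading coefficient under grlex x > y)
x*y - y^2 - x + y

(a) deg p = 2.
(b) From the visible intercepts: it crosses the x-axis at the gridline x = 0; among the integer gridlines, it crosses the y-axis at y ∈ {0, 1}.
(c) Putting this together gives p.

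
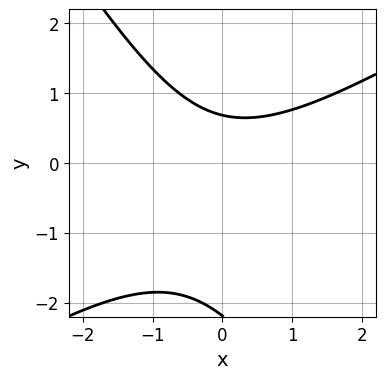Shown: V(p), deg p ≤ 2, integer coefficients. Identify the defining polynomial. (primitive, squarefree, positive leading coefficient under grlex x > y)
(a) Degree: a generic line meets the curve in up to 2 points, so deg p = 2.
(b) Against the integer gridlines: no x-intercept at any integer in the box.
(c) Assembling these constraints gives the stated polynomial.

2*x^2 - 2*x*y - 2*y^2 - 3*y + 3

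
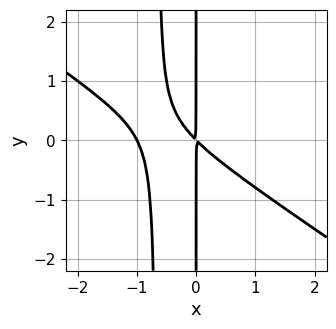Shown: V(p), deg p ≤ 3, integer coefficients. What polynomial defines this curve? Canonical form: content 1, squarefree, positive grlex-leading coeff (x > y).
First, deg p = 3.
Next, checking where it meets the axes: it crosses the x-axis at the gridline x = -1; the visible y-axis segment lies entirely on the curve.
Finally, fitting integer coefficients to these (and the overall shape) gives p.

2*x^3 + 3*x^2*y + 2*x^2 + 2*x*y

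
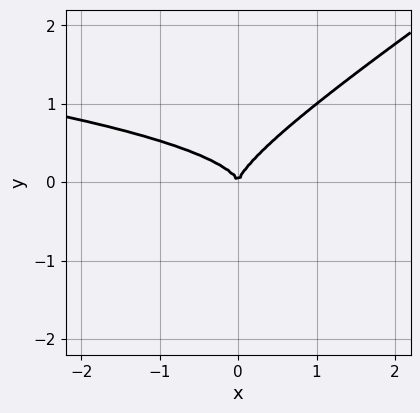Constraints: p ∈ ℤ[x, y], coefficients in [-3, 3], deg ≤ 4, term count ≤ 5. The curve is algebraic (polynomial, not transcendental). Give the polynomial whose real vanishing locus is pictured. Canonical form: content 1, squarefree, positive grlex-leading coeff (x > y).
2*x*y^2 - 3*y^3 + x^2

(a) deg p = 3. A generic line meets the curve in up to 3 points.
(b) From the axis intercepts and sections: one y-axis crossing is at y = 0; one x-axis crossing is at x = 0.
(c) These observations pin down the coefficients.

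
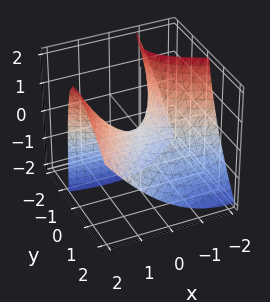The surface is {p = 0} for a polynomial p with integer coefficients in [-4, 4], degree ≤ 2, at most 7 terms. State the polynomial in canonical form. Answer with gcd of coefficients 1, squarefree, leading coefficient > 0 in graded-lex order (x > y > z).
x^2 + 2*x*y - 2*y^2 - 2*y*z - 2*z

(a) deg p = 2. A generic line meets the surface in up to 2 points.
(b) Observable constraints: it crosses the z-axis at the gridline z = 0; it crosses the y-axis at the gridline y = 0; it crosses the x-axis at the gridline x = 0.
(c) Solving for integer coefficients yields p as stated.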